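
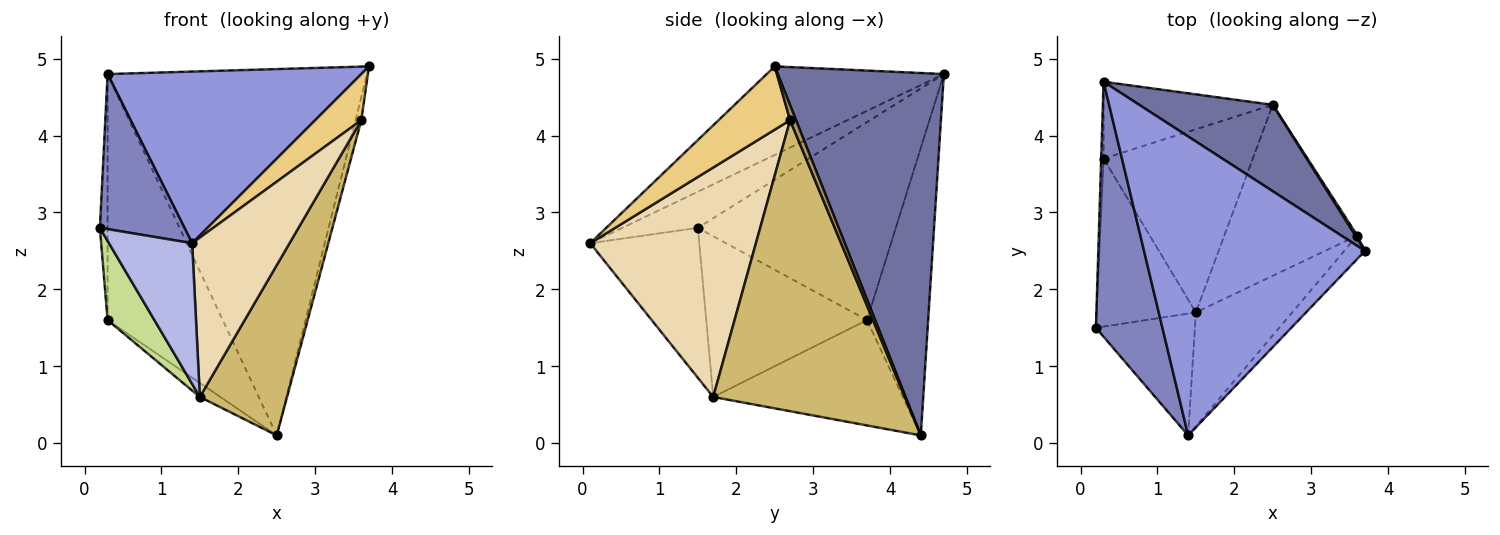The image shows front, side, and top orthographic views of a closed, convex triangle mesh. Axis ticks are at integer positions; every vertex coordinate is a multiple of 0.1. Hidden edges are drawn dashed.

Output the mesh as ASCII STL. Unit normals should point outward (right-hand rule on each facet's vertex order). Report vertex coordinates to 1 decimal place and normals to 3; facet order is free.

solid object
 facet normal 0.529 0.826 0.195
  outer loop
   vertex 2.5 4.4 0.1
   vertex 0.3 4.7 4.8
   vertex 3.7 2.5 4.9
  endloop
 endfacet
 facet normal -0.421 -0.471 0.775
  outer loop
   vertex 1.4 0.1 2.6
   vertex 0.3 4.7 4.8
   vertex 0.2 1.5 2.8
  endloop
 endfacet
 facet normal -0.328 -0.470 0.819
  outer loop
   vertex 1.4 0.1 2.6
   vertex 3.7 2.5 4.9
   vertex 0.3 4.7 4.8
  endloop
 endfacet
 facet normal -0.704 -0.537 -0.465
  outer loop
   vertex 1.4 0.1 2.6
   vertex 0.2 1.5 2.8
   vertex 1.5 1.7 0.6
  endloop
 endfacet
 facet normal -0.999 0.039 -0.012
  outer loop
   vertex 0.3 3.7 1.6
   vertex 0.2 1.5 2.8
   vertex 0.3 4.7 4.8
  endloop
 endfacet
 facet normal -0.452 0.851 -0.266
  outer loop
   vertex 0.3 3.7 1.6
   vertex 0.3 4.7 4.8
   vertex 2.5 4.4 0.1
  endloop
 endfacet
 facet normal -0.826 -0.241 -0.510
  outer loop
   vertex 0.3 3.7 1.6
   vertex 1.5 1.7 0.6
   vertex 0.2 1.5 2.8
  endloop
 endfacet
 facet normal -0.576 0.062 -0.815
  outer loop
   vertex 0.3 3.7 1.6
   vertex 2.5 4.4 0.1
   vertex 1.5 1.7 0.6
  endloop
 endfacet
 facet normal 0.713 0.694 0.096
  outer loop
   vertex 3.6 2.7 4.2
   vertex 2.5 4.4 0.1
   vertex 3.7 2.5 4.9
  endloop
 endfacet
 facet normal 0.840 -0.382 -0.384
  outer loop
   vertex 3.6 2.7 4.2
   vertex 1.5 1.7 0.6
   vertex 2.5 4.4 0.1
  endloop
 endfacet
 facet normal 0.810 -0.523 -0.265
  outer loop
   vertex 3.6 2.7 4.2
   vertex 3.7 2.5 4.9
   vertex 1.4 0.1 2.6
  endloop
 endfacet
 facet normal 0.811 -0.476 -0.341
  outer loop
   vertex 3.6 2.7 4.2
   vertex 1.4 0.1 2.6
   vertex 1.5 1.7 0.6
  endloop
 endfacet
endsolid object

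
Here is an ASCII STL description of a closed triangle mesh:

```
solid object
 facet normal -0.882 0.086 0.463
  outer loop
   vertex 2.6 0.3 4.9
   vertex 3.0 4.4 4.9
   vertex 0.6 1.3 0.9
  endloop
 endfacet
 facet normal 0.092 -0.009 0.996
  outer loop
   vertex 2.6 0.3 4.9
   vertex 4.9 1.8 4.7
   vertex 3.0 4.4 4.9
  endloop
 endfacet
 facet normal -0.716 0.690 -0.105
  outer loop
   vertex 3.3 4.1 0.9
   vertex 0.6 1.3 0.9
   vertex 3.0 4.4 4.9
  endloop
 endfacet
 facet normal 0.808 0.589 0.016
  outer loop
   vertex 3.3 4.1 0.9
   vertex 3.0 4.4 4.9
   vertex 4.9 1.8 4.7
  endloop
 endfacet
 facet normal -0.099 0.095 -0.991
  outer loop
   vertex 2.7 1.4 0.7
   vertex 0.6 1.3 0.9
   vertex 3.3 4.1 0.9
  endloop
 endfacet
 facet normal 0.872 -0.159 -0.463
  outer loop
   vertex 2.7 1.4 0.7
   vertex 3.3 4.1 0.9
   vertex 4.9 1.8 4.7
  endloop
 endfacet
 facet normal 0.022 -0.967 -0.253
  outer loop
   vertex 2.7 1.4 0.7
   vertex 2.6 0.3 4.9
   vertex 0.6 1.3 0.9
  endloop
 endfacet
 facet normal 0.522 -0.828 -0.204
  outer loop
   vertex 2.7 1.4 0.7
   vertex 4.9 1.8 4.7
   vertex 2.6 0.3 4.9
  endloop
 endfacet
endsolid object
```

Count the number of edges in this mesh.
12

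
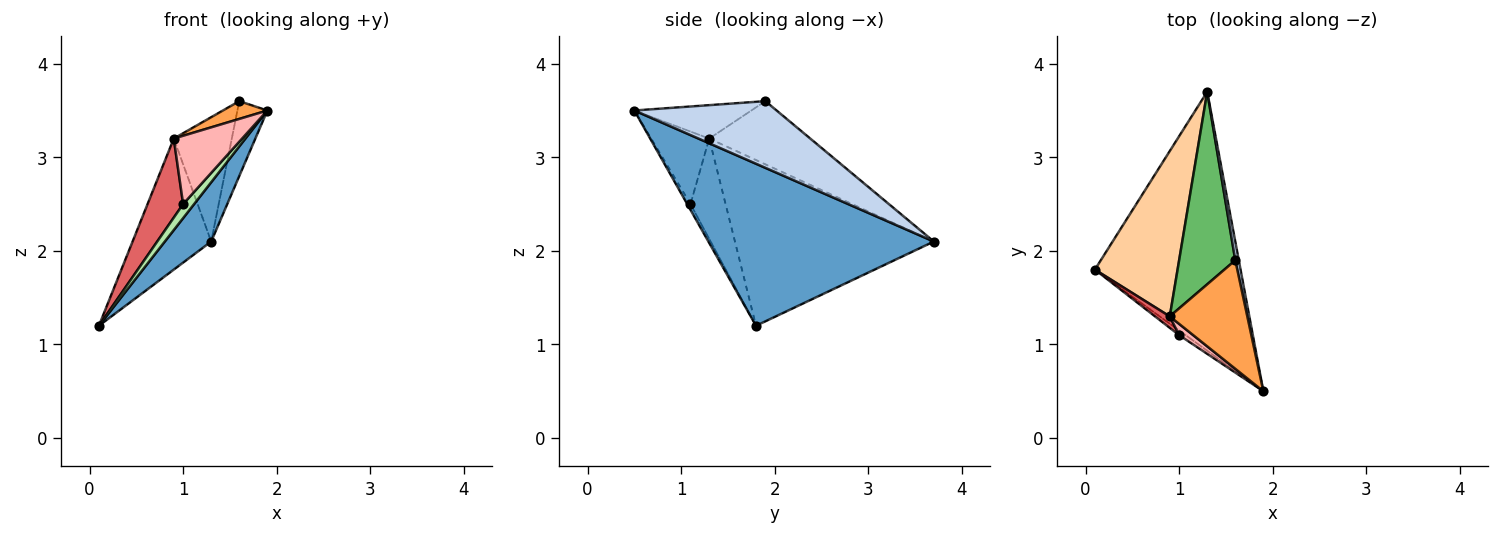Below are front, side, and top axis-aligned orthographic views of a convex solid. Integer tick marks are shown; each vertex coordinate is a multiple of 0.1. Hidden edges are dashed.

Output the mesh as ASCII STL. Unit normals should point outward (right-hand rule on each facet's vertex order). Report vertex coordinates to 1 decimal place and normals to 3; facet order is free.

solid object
 facet normal 0.735 -0.151 -0.661
  outer loop
   vertex 1.3 3.7 2.1
   vertex 1.9 0.5 3.5
   vertex 0.1 1.8 1.2
  endloop
 endfacet
 facet normal 0.977 0.206 0.051
  outer loop
   vertex 1.6 1.9 3.6
   vertex 1.9 0.5 3.5
   vertex 1.3 3.7 2.1
  endloop
 endfacet
 facet normal -0.391 -0.149 0.908
  outer loop
   vertex 0.9 1.3 3.2
   vertex 1.9 0.5 3.5
   vertex 1.6 1.9 3.6
  endloop
 endfacet
 facet normal -0.844 0.333 0.421
  outer loop
   vertex 0.9 1.3 3.2
   vertex 1.3 3.7 2.1
   vertex 0.1 1.8 1.2
  endloop
 endfacet
 facet normal -0.687 0.394 0.611
  outer loop
   vertex 0.9 1.3 3.2
   vertex 1.6 1.9 3.6
   vertex 1.3 3.7 2.1
  endloop
 endfacet
 facet normal -0.271 -0.913 -0.304
  outer loop
   vertex 1.0 1.1 2.5
   vertex 0.1 1.8 1.2
   vertex 1.9 0.5 3.5
  endloop
 endfacet
 facet normal -0.699 -0.708 0.102
  outer loop
   vertex 1.0 1.1 2.5
   vertex 0.9 1.3 3.2
   vertex 0.1 1.8 1.2
  endloop
 endfacet
 facet normal -0.642 -0.756 0.124
  outer loop
   vertex 1.0 1.1 2.5
   vertex 1.9 0.5 3.5
   vertex 0.9 1.3 3.2
  endloop
 endfacet
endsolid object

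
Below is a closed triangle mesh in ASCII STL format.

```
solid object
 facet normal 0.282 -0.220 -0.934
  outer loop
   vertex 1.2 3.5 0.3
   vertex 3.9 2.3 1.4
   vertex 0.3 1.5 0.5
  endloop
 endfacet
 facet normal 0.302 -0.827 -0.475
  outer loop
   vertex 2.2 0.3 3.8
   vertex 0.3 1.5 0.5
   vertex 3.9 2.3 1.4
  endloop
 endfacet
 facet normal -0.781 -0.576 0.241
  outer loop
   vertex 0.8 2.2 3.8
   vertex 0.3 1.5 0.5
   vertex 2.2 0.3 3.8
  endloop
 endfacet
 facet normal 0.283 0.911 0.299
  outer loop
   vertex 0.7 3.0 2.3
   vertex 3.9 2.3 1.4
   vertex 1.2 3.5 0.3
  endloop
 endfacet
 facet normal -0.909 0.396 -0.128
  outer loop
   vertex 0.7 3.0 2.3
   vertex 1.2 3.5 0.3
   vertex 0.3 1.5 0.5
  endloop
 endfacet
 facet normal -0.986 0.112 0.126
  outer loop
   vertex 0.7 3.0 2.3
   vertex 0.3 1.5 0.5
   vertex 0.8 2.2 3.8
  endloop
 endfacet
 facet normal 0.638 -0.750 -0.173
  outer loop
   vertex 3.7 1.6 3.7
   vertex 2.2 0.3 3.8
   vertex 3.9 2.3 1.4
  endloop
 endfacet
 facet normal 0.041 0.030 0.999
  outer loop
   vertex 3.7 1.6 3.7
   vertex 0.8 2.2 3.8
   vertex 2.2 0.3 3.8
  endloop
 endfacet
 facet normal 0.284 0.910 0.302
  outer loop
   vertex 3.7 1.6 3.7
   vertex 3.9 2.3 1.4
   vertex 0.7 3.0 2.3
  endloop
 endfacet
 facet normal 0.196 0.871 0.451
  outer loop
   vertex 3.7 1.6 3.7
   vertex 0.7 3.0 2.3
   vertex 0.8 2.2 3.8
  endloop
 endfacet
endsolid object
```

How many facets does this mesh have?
10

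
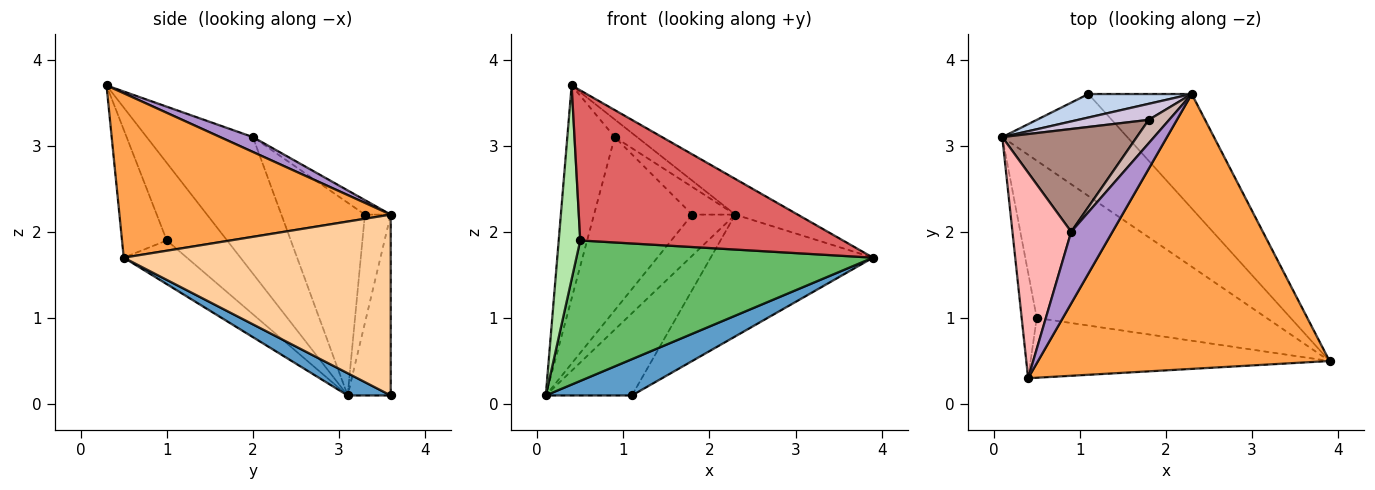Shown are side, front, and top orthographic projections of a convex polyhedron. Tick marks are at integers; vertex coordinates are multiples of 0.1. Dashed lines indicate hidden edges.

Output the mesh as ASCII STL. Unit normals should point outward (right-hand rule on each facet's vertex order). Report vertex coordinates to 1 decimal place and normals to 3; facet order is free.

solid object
 facet normal 0.165 -0.330 -0.929
  outer loop
   vertex 1.1 3.6 0.1
   vertex 3.9 0.5 1.7
   vertex 0.1 3.1 0.1
  endloop
 endfacet
 facet normal -0.433 0.867 0.248
  outer loop
   vertex 2.3 3.6 2.2
   vertex 1.1 3.6 0.1
   vertex 0.1 3.1 0.1
  endloop
 endfacet
 facet normal 0.488 0.112 0.865
  outer loop
   vertex 2.3 3.6 2.2
   vertex 0.4 0.3 3.7
   vertex 3.9 0.5 1.7
  endloop
 endfacet
 facet normal 0.768 0.467 -0.439
  outer loop
   vertex 2.3 3.6 2.2
   vertex 3.9 0.5 1.7
   vertex 1.1 3.6 0.1
  endloop
 endfacet
 facet normal -0.140 -0.660 -0.738
  outer loop
   vertex 0.5 1.0 1.9
   vertex 0.1 3.1 0.1
   vertex 3.9 0.5 1.7
  endloop
 endfacet
 facet normal -0.926 -0.331 -0.180
  outer loop
   vertex 0.5 1.0 1.9
   vertex 0.4 0.3 3.7
   vertex 0.1 3.1 0.1
  endloop
 endfacet
 facet normal -0.156 -0.918 -0.366
  outer loop
   vertex 0.5 1.0 1.9
   vertex 3.9 0.5 1.7
   vertex 0.4 0.3 3.7
  endloop
 endfacet
 facet normal -0.850 0.379 0.366
  outer loop
   vertex 0.9 2.0 3.1
   vertex 0.1 3.1 0.1
   vertex 0.4 0.3 3.7
  endloop
 endfacet
 facet normal 0.331 0.226 0.916
  outer loop
   vertex 0.9 2.0 3.1
   vertex 0.4 0.3 3.7
   vertex 2.3 3.6 2.2
  endloop
 endfacet
 facet normal -0.488 0.813 0.318
  outer loop
   vertex 1.8 3.3 2.2
   vertex 2.3 3.6 2.2
   vertex 0.1 3.1 0.1
  endloop
 endfacet
 facet normal -0.591 0.694 0.412
  outer loop
   vertex 1.8 3.3 2.2
   vertex 0.1 3.1 0.1
   vertex 0.9 2.0 3.1
  endloop
 endfacet
 facet normal -0.417 0.695 0.586
  outer loop
   vertex 1.8 3.3 2.2
   vertex 0.9 2.0 3.1
   vertex 2.3 3.6 2.2
  endloop
 endfacet
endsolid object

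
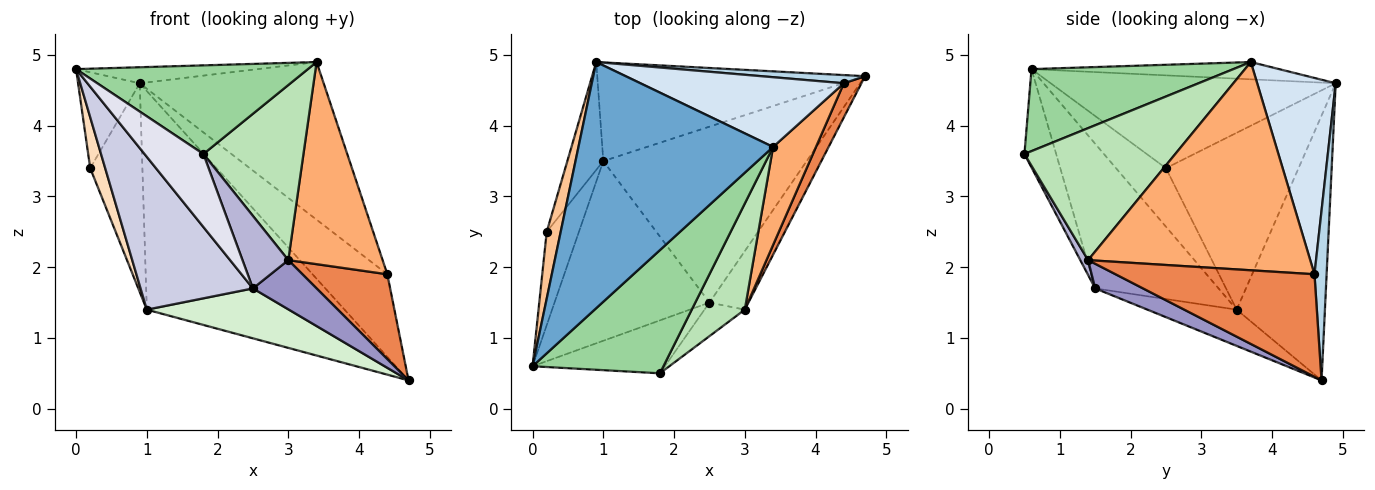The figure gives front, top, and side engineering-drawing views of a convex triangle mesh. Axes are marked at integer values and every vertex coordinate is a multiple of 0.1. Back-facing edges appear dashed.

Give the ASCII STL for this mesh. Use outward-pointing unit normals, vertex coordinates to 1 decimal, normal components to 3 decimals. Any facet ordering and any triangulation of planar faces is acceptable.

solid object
 facet normal -0.088 0.065 0.994
  outer loop
   vertex 3.4 3.7 4.9
   vertex 0.9 4.9 4.6
   vertex 0.0 0.6 4.8
  endloop
 endfacet
 facet normal -0.377 0.844 -0.381
  outer loop
   vertex 1.0 3.5 1.4
   vertex 0.9 4.9 4.6
   vertex 4.7 4.7 0.4
  endloop
 endfacet
 facet normal 0.159 0.982 0.097
  outer loop
   vertex 4.4 4.6 1.9
   vertex 4.7 4.7 0.4
   vertex 0.9 4.9 4.6
  endloop
 endfacet
 facet normal 0.364 0.852 0.377
  outer loop
   vertex 4.4 4.6 1.9
   vertex 0.9 4.9 4.6
   vertex 3.4 3.7 4.9
  endloop
 endfacet
 facet normal 0.909 -0.388 0.156
  outer loop
   vertex 4.4 4.6 1.9
   vertex 3.0 1.4 2.1
   vertex 4.7 4.7 0.4
  endloop
 endfacet
 facet normal 0.904 -0.384 0.186
  outer loop
   vertex 4.4 4.6 1.9
   vertex 3.4 3.7 4.9
   vertex 3.0 1.4 2.1
  endloop
 endfacet
 facet normal -0.967 0.209 0.146
  outer loop
   vertex 0.2 2.5 3.4
   vertex 0.0 0.6 4.8
   vertex 0.9 4.9 4.6
  endloop
 endfacet
 facet normal -0.847 -0.254 -0.466
  outer loop
   vertex 0.2 2.5 3.4
   vertex 1.0 3.5 1.4
   vertex 0.0 0.6 4.8
  endloop
 endfacet
 facet normal -0.914 0.360 -0.186
  outer loop
   vertex 0.2 2.5 3.4
   vertex 0.9 4.9 4.6
   vertex 1.0 3.5 1.4
  endloop
 endfacet
 facet normal 0.453 -0.521 0.723
  outer loop
   vertex 1.8 0.5 3.6
   vertex 3.4 3.7 4.9
   vertex 0.0 0.6 4.8
  endloop
 endfacet
 facet normal 0.790 -0.524 0.318
  outer loop
   vertex 1.8 0.5 3.6
   vertex 3.0 1.4 2.1
   vertex 3.4 3.7 4.9
  endloop
 endfacet
 facet normal -0.169 -0.269 -0.948
  outer loop
   vertex 2.5 1.5 1.7
   vertex 1.0 3.5 1.4
   vertex 4.7 4.7 0.4
  endloop
 endfacet
 facet normal 0.435 -0.579 -0.689
  outer loop
   vertex 2.5 1.5 1.7
   vertex 4.7 4.7 0.4
   vertex 3.0 1.4 2.1
  endloop
 endfacet
 facet normal 0.153 -0.897 -0.416
  outer loop
   vertex 2.5 1.5 1.7
   vertex 3.0 1.4 2.1
   vertex 1.8 0.5 3.6
  endloop
 endfacet
 facet normal -0.580 -0.528 -0.621
  outer loop
   vertex 2.5 1.5 1.7
   vertex 0.0 0.6 4.8
   vertex 1.0 3.5 1.4
  endloop
 endfacet
 facet normal -0.400 -0.742 -0.538
  outer loop
   vertex 2.5 1.5 1.7
   vertex 1.8 0.5 3.6
   vertex 0.0 0.6 4.8
  endloop
 endfacet
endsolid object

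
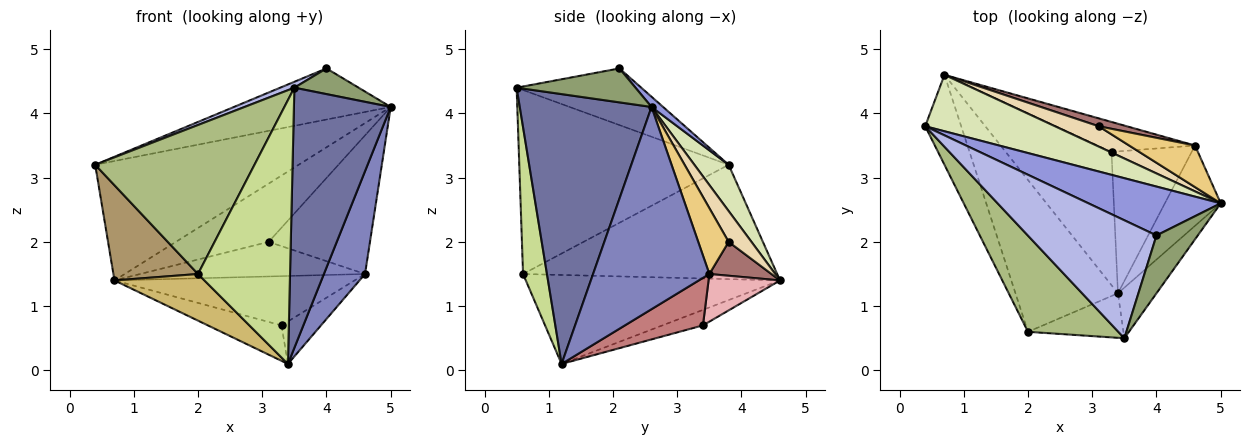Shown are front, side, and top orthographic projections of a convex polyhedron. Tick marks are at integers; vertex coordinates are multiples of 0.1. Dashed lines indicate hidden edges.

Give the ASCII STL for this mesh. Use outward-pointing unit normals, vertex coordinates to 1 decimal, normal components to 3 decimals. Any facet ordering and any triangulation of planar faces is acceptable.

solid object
 facet normal 0.801 -0.588 -0.114
  outer loop
   vertex 3.4 1.2 0.1
   vertex 5.0 2.6 4.1
   vertex 3.5 0.5 4.4
  endloop
 endfacet
 facet normal 0.912 -0.323 -0.252
  outer loop
   vertex 4.6 3.5 1.5
   vertex 5.0 2.6 4.1
   vertex 3.4 1.2 0.1
  endloop
 endfacet
 facet normal 0.053 0.722 0.690
  outer loop
   vertex 4.0 2.1 4.7
   vertex 5.0 2.6 4.1
   vertex 0.4 3.8 3.2
  endloop
 endfacet
 facet normal -0.403 -0.046 0.914
  outer loop
   vertex 4.0 2.1 4.7
   vertex 0.4 3.8 3.2
   vertex 3.5 0.5 4.4
  endloop
 endfacet
 facet normal 0.601 -0.325 0.731
  outer loop
   vertex 4.0 2.1 4.7
   vertex 3.5 0.5 4.4
   vertex 5.0 2.6 4.1
  endloop
 endfacet
 facet normal -0.741 -0.564 0.364
  outer loop
   vertex 2.0 0.6 1.5
   vertex 3.5 0.5 4.4
   vertex 0.4 3.8 3.2
  endloop
 endfacet
 facet normal 0.248 -0.955 -0.161
  outer loop
   vertex 2.0 0.6 1.5
   vertex 3.4 1.2 0.1
   vertex 3.5 0.5 4.4
  endloop
 endfacet
 facet normal 0.151 0.894 0.422
  outer loop
   vertex 0.7 4.6 1.4
   vertex 0.4 3.8 3.2
   vertex 5.0 2.6 4.1
  endloop
 endfacet
 facet normal -0.909 -0.303 -0.286
  outer loop
   vertex 0.7 4.6 1.4
   vertex 2.0 0.6 1.5
   vertex 0.4 3.8 3.2
  endloop
 endfacet
 facet normal -0.639 -0.226 -0.736
  outer loop
   vertex 0.7 4.6 1.4
   vertex 3.4 1.2 0.1
   vertex 2.0 0.6 1.5
  endloop
 endfacet
 facet normal 0.276 0.921 0.276
  outer loop
   vertex 3.1 3.8 2.0
   vertex 5.0 2.6 4.1
   vertex 4.6 3.5 1.5
  endloop
 endfacet
 facet normal 0.226 0.920 0.321
  outer loop
   vertex 3.1 3.8 2.0
   vertex 0.7 4.6 1.4
   vertex 5.0 2.6 4.1
  endloop
 endfacet
 facet normal 0.260 0.941 0.215
  outer loop
   vertex 3.1 3.8 2.0
   vertex 4.6 3.5 1.5
   vertex 0.7 4.6 1.4
  endloop
 endfacet
 facet normal 0.494 0.250 -0.833
  outer loop
   vertex 3.3 3.4 0.7
   vertex 4.6 3.5 1.5
   vertex 3.4 1.2 0.1
  endloop
 endfacet
 facet normal -0.140 0.255 -0.957
  outer loop
   vertex 3.3 3.4 0.7
   vertex 3.4 1.2 0.1
   vertex 0.7 4.6 1.4
  endloop
 endfacet
 facet normal 0.246 0.828 -0.504
  outer loop
   vertex 3.3 3.4 0.7
   vertex 0.7 4.6 1.4
   vertex 4.6 3.5 1.5
  endloop
 endfacet
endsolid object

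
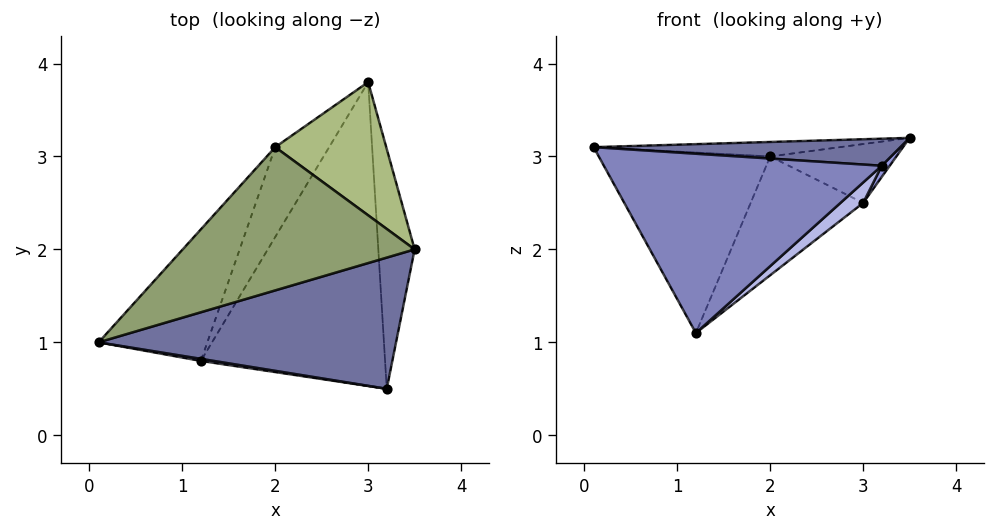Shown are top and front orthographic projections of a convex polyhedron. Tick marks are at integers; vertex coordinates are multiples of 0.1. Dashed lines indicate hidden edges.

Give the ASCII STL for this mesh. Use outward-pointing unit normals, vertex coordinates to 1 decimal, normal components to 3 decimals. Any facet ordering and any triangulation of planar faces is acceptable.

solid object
 facet normal 0.031 -0.202 0.979
  outer loop
   vertex 3.2 0.5 2.9
   vertex 3.5 2.0 3.2
   vertex 0.1 1.0 3.1
  endloop
 endfacet
 facet normal -0.158 -0.987 0.012
  outer loop
   vertex 3.2 0.5 2.9
   vertex 0.1 1.0 3.1
   vertex 1.2 0.8 1.1
  endloop
 endfacet
 facet normal 0.776 -0.029 -0.630
  outer loop
   vertex 3.2 0.5 2.9
   vertex 3.0 3.8 2.5
   vertex 3.5 2.0 3.2
  endloop
 endfacet
 facet normal 0.664 -0.050 -0.746
  outer loop
   vertex 3.2 0.5 2.9
   vertex 1.2 0.8 1.1
   vertex 3.0 3.8 2.5
  endloop
 endfacet
 facet normal -0.059 0.100 0.993
  outer loop
   vertex 2.0 3.1 3.0
   vertex 0.1 1.0 3.1
   vertex 3.5 2.0 3.2
  endloop
 endfacet
 facet normal 0.172 0.398 0.901
  outer loop
   vertex 2.0 3.1 3.0
   vertex 3.5 2.0 3.2
   vertex 3.0 3.8 2.5
  endloop
 endfacet
 facet normal -0.679 0.593 -0.433
  outer loop
   vertex 2.0 3.1 3.0
   vertex 1.2 0.8 1.1
   vertex 0.1 1.0 3.1
  endloop
 endfacet
 facet normal -0.652 0.605 -0.457
  outer loop
   vertex 2.0 3.1 3.0
   vertex 3.0 3.8 2.5
   vertex 1.2 0.8 1.1
  endloop
 endfacet
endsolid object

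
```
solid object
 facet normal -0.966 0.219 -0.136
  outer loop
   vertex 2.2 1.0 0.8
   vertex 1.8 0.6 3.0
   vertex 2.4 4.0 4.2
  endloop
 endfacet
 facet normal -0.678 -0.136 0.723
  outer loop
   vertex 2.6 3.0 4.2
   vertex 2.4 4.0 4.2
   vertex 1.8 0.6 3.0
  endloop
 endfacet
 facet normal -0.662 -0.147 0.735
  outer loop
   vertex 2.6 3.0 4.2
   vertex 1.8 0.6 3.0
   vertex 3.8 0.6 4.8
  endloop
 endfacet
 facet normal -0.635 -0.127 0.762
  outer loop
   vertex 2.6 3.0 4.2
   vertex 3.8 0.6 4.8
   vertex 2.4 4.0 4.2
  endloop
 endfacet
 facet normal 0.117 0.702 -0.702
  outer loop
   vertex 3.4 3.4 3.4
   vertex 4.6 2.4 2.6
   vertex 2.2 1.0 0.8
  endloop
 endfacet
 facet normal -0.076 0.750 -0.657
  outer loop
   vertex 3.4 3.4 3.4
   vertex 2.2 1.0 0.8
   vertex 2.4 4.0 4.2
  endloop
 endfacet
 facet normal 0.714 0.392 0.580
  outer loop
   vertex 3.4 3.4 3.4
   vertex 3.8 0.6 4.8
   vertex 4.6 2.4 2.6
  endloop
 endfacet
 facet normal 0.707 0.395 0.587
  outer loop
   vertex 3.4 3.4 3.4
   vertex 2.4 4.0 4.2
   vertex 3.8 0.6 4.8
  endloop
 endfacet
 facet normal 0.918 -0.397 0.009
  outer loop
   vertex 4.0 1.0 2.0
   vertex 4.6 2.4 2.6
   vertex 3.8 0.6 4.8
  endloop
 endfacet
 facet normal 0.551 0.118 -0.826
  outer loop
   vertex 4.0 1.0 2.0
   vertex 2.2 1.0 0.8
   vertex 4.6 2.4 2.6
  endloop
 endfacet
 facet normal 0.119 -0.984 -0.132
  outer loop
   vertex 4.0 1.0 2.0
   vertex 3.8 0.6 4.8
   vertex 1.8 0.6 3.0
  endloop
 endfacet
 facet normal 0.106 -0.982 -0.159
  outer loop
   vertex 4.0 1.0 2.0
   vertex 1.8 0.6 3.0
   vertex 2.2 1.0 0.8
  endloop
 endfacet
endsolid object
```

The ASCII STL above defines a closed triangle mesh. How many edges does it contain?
18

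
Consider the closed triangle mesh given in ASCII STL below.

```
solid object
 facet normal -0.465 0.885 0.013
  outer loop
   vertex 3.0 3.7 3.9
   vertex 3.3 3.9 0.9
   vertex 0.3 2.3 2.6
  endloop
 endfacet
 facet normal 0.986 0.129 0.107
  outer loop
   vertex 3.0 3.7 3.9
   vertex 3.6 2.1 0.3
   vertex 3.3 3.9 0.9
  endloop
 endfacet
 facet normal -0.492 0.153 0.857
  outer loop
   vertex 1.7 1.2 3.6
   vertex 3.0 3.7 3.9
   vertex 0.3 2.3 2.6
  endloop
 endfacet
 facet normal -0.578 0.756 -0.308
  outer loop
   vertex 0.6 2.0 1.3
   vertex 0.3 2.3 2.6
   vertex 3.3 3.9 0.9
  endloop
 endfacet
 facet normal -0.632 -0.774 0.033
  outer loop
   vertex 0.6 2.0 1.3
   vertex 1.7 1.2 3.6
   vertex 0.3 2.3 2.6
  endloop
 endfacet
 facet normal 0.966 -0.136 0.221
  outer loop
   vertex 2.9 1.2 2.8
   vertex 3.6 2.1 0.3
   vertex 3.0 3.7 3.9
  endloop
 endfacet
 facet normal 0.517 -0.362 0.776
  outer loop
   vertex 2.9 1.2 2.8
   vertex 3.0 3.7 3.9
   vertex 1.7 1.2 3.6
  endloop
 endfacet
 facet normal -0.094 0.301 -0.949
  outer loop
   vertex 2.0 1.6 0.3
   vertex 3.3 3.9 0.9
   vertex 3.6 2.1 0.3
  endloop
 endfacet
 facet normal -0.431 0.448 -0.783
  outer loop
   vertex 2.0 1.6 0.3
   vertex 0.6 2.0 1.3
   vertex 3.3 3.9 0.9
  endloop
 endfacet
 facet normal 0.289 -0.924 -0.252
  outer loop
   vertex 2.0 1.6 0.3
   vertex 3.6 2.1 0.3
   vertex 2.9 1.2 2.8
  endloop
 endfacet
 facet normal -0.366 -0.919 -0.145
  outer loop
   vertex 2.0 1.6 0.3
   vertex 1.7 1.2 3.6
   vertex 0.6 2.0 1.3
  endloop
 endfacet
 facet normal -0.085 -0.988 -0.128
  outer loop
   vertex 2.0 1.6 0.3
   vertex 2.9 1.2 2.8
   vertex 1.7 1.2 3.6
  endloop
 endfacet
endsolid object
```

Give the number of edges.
18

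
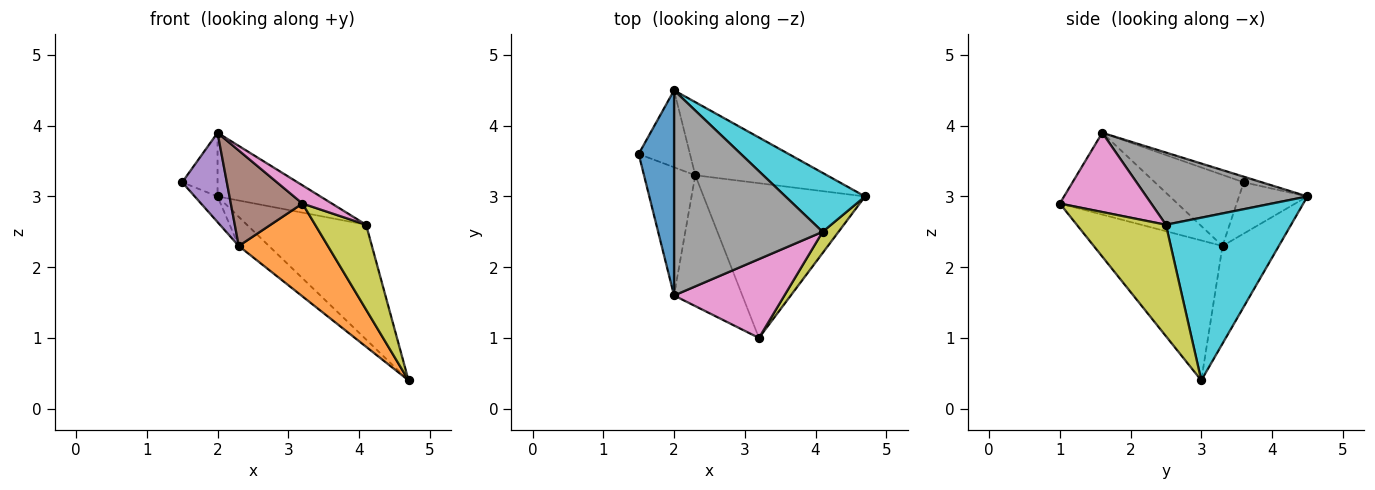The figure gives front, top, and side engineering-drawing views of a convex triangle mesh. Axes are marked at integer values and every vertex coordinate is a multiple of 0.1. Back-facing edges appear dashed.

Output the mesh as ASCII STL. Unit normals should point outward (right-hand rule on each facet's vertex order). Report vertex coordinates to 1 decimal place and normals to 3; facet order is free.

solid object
 facet normal -0.150 0.293 0.944
  outer loop
   vertex 2.0 1.6 3.9
   vertex 2.0 4.5 3.0
   vertex 1.5 3.6 3.2
  endloop
 endfacet
 facet normal -0.596 -0.413 -0.688
  outer loop
   vertex 2.3 3.3 2.3
   vertex 4.7 3.0 0.4
   vertex 3.2 1.0 2.9
  endloop
 endfacet
 facet normal -0.688 0.229 -0.688
  outer loop
   vertex 2.3 3.3 2.3
   vertex 1.5 3.6 3.2
   vertex 2.0 4.5 3.0
  endloop
 endfacet
 facet normal -0.568 0.304 -0.765
  outer loop
   vertex 2.3 3.3 2.3
   vertex 2.0 4.5 3.0
   vertex 4.7 3.0 0.4
  endloop
 endfacet
 facet normal -0.751 -0.377 -0.542
  outer loop
   vertex 2.3 3.3 2.3
   vertex 2.0 1.6 3.9
   vertex 1.5 3.6 3.2
  endloop
 endfacet
 facet normal -0.695 -0.424 -0.580
  outer loop
   vertex 2.3 3.3 2.3
   vertex 3.2 1.0 2.9
   vertex 2.0 1.6 3.9
  endloop
 endfacet
 facet normal 0.573 -0.184 0.798
  outer loop
   vertex 4.1 2.5 2.6
   vertex 2.0 1.6 3.9
   vertex 3.2 1.0 2.9
  endloop
 endfacet
 facet normal 0.421 0.269 0.866
  outer loop
   vertex 4.1 2.5 2.6
   vertex 2.0 4.5 3.0
   vertex 2.0 1.6 3.9
  endloop
 endfacet
 facet normal 0.862 -0.492 0.123
  outer loop
   vertex 4.1 2.5 2.6
   vertex 3.2 1.0 2.9
   vertex 4.7 3.0 0.4
  endloop
 endfacet
 facet normal 0.683 0.650 0.334
  outer loop
   vertex 4.1 2.5 2.6
   vertex 4.7 3.0 0.4
   vertex 2.0 4.5 3.0
  endloop
 endfacet
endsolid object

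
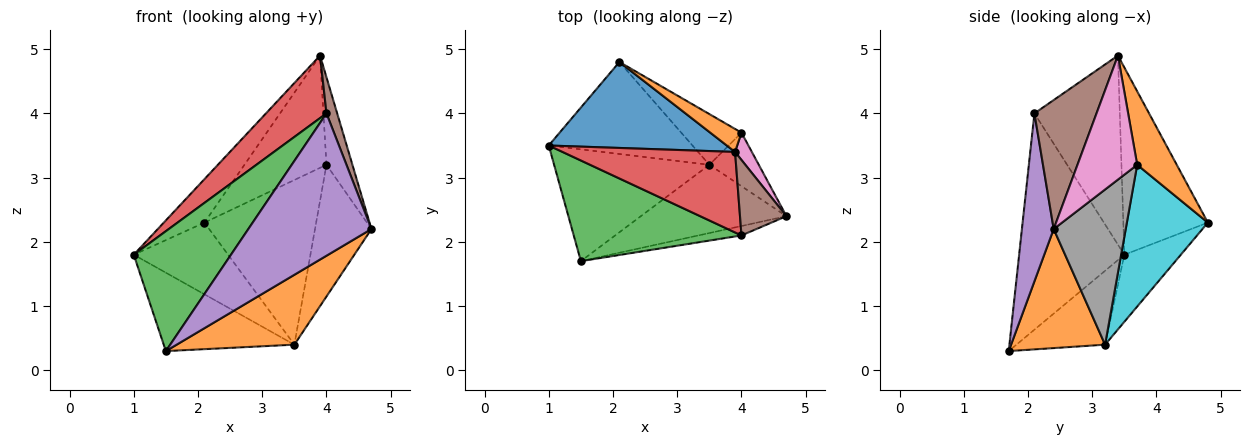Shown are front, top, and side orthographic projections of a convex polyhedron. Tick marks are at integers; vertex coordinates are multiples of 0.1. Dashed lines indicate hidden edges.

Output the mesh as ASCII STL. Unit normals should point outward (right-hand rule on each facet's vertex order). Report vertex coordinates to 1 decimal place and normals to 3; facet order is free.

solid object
 facet normal -0.363 0.535 -0.763
  outer loop
   vertex 3.5 3.2 0.4
   vertex 1.5 1.7 0.3
   vertex 1.0 3.5 1.8
  endloop
 endfacet
 facet normal 0.496 -0.621 -0.607
  outer loop
   vertex 3.5 3.2 0.4
   vertex 4.7 2.4 2.2
   vertex 1.5 1.7 0.3
  endloop
 endfacet
 facet normal -0.638 -0.590 0.495
  outer loop
   vertex 4.0 2.1 4.0
   vertex 1.0 3.5 1.8
   vertex 1.5 1.7 0.3
  endloop
 endfacet
 facet normal -0.654 -0.464 0.597
  outer loop
   vertex 4.0 2.1 4.0
   vertex 3.9 3.4 4.9
   vertex 1.0 3.5 1.8
  endloop
 endfacet
 facet normal 0.249 -0.966 -0.064
  outer loop
   vertex 4.0 2.1 4.0
   vertex 1.5 1.7 0.3
   vertex 4.7 2.4 2.2
  endloop
 endfacet
 facet normal 0.929 -0.160 0.334
  outer loop
   vertex 4.0 2.1 4.0
   vertex 4.7 2.4 2.2
   vertex 3.9 3.4 4.9
  endloop
 endfacet
 facet normal 0.910 0.395 0.123
  outer loop
   vertex 4.0 3.7 3.2
   vertex 3.9 3.4 4.9
   vertex 4.7 2.4 2.2
  endloop
 endfacet
 facet normal 0.764 0.598 -0.243
  outer loop
   vertex 4.0 3.7 3.2
   vertex 4.7 2.4 2.2
   vertex 3.5 3.2 0.4
  endloop
 endfacet
 facet normal -0.345 0.577 -0.740
  outer loop
   vertex 2.1 4.8 2.3
   vertex 3.5 3.2 0.4
   vertex 1.0 3.5 1.8
  endloop
 endfacet
 facet normal 0.569 0.786 -0.242
  outer loop
   vertex 2.1 4.8 2.3
   vertex 4.0 3.7 3.2
   vertex 3.5 3.2 0.4
  endloop
 endfacet
 facet normal -0.684 0.329 0.651
  outer loop
   vertex 2.1 4.8 2.3
   vertex 1.0 3.5 1.8
   vertex 3.9 3.4 4.9
  endloop
 endfacet
 facet normal 0.427 0.886 0.181
  outer loop
   vertex 2.1 4.8 2.3
   vertex 3.9 3.4 4.9
   vertex 4.0 3.7 3.2
  endloop
 endfacet
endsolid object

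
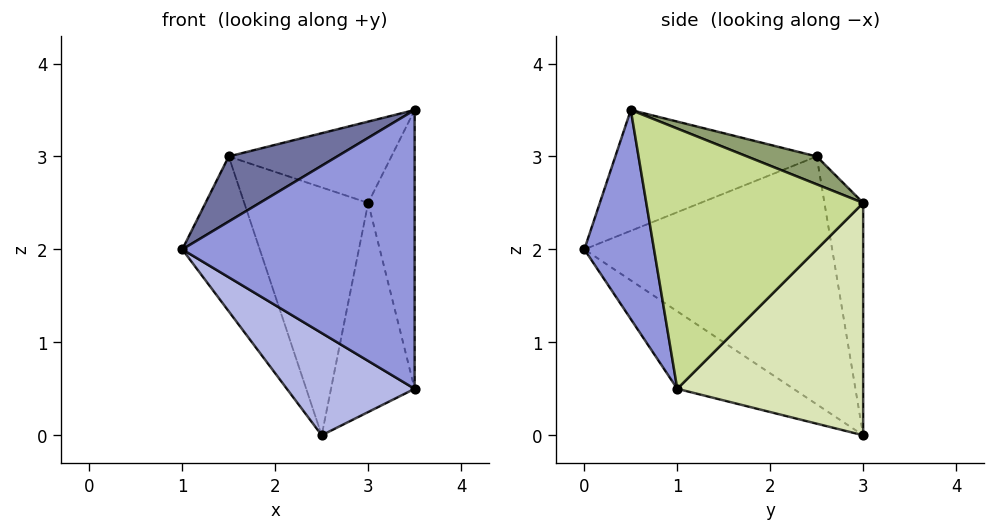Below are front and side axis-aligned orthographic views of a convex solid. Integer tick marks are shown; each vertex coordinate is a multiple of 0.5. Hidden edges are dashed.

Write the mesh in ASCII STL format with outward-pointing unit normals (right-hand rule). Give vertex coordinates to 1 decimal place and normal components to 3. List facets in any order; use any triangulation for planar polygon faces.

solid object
 facet normal -0.461 -0.248 0.852
  outer loop
   vertex 1.5 2.5 3.0
   vertex 1.0 0.0 2.0
   vertex 3.5 0.5 3.5
  endloop
 endfacet
 facet normal -0.922 0.288 -0.259
  outer loop
   vertex 1.5 2.5 3.0
   vertex 2.5 3.0 0.0
   vertex 1.0 0.0 2.0
  endloop
 endfacet
 facet normal 0.284 -0.946 -0.158
  outer loop
   vertex 3.5 1.0 0.5
   vertex 3.5 0.5 3.5
   vertex 1.0 0.0 2.0
  endloop
 endfacet
 facet normal -0.354 -0.390 -0.850
  outer loop
   vertex 3.5 1.0 0.5
   vertex 1.0 0.0 2.0
   vertex 2.5 3.0 0.0
  endloop
 endfacet
 facet normal 0.169 0.395 0.903
  outer loop
   vertex 3.0 3.0 2.5
   vertex 1.5 2.5 3.0
   vertex 3.5 0.5 3.5
  endloop
 endfacet
 facet normal -0.298 0.953 0.060
  outer loop
   vertex 3.0 3.0 2.5
   vertex 2.5 3.0 0.0
   vertex 1.5 2.5 3.0
  endloop
 endfacet
 facet normal 0.977 0.209 0.035
  outer loop
   vertex 3.0 3.0 2.5
   vertex 3.5 0.5 3.5
   vertex 3.5 1.0 0.5
  endloop
 endfacet
 facet normal 0.897 0.404 -0.179
  outer loop
   vertex 3.0 3.0 2.5
   vertex 3.5 1.0 0.5
   vertex 2.5 3.0 0.0
  endloop
 endfacet
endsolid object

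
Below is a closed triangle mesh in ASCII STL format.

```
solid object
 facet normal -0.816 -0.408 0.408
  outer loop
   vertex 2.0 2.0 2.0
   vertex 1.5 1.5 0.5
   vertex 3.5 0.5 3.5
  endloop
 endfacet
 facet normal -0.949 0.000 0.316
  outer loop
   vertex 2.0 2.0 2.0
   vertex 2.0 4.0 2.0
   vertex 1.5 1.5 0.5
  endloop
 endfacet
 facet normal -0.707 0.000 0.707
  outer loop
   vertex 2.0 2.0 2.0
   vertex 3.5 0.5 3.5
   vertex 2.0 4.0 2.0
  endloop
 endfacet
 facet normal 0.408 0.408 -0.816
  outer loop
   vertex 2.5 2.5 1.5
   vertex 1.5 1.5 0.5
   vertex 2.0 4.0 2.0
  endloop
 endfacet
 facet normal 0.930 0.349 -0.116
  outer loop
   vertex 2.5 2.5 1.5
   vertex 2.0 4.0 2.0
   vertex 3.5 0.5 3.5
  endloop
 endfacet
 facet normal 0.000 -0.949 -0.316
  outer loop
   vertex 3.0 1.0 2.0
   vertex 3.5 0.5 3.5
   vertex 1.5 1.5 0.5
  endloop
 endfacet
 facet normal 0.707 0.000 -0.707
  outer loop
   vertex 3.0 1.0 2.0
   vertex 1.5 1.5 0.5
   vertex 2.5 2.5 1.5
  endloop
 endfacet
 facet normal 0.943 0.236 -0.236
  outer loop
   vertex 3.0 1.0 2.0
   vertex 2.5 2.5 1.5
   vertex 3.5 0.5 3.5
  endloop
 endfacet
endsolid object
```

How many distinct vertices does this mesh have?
6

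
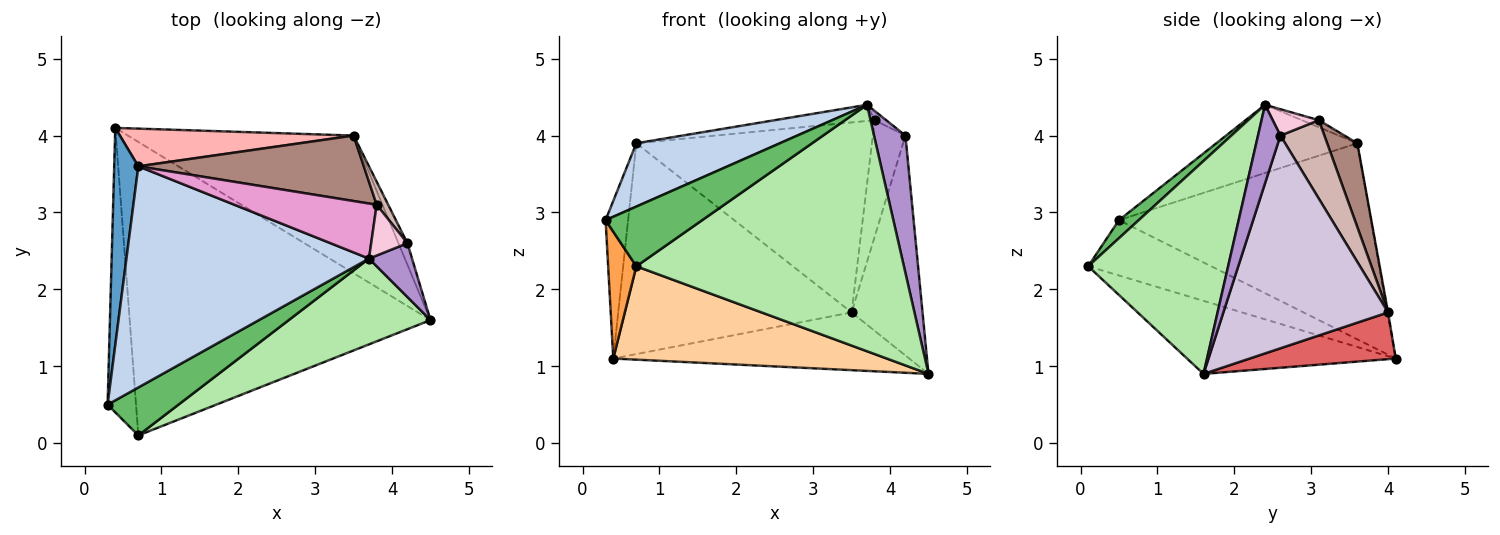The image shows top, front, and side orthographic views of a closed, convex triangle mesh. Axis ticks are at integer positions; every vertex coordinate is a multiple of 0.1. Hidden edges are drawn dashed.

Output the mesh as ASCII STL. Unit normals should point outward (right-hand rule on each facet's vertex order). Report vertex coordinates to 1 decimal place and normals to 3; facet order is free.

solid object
 facet normal -0.989 0.088 0.122
  outer loop
   vertex 0.7 3.6 3.9
   vertex 0.4 4.1 1.1
   vertex 0.3 0.5 2.9
  endloop
 endfacet
 facet normal -0.261 -0.266 0.928
  outer loop
   vertex 0.7 3.6 3.9
   vertex 0.3 0.5 2.9
   vertex 3.7 2.4 4.4
  endloop
 endfacet
 facet normal -0.872 -0.200 -0.448
  outer loop
   vertex 0.7 0.1 2.3
   vertex 0.3 0.5 2.9
   vertex 0.4 4.1 1.1
  endloop
 endfacet
 facet normal -0.225 -0.295 -0.928
  outer loop
   vertex 0.7 0.1 2.3
   vertex 0.4 4.1 1.1
   vertex 4.5 1.6 0.9
  endloop
 endfacet
 facet normal 0.157 -0.770 0.618
  outer loop
   vertex 0.7 0.1 2.3
   vertex 3.7 2.4 4.4
   vertex 0.3 0.5 2.9
  endloop
 endfacet
 facet normal 0.443 -0.847 0.295
  outer loop
   vertex 0.7 0.1 2.3
   vertex 4.5 1.6 0.9
   vertex 3.7 2.4 4.4
  endloop
 endfacet
 facet normal 0.188 0.380 -0.906
  outer loop
   vertex 3.5 4.0 1.7
   vertex 4.5 1.6 0.9
   vertex 0.4 4.1 1.1
  endloop
 endfacet
 facet normal -0.002 0.984 0.176
  outer loop
   vertex 3.5 4.0 1.7
   vertex 0.4 4.1 1.1
   vertex 0.7 3.6 3.9
  endloop
 endfacet
 facet normal 0.553 -0.776 0.304
  outer loop
   vertex 4.2 2.6 4.0
   vertex 3.7 2.4 4.4
   vertex 4.5 1.6 0.9
  endloop
 endfacet
 facet normal 0.918 0.395 -0.039
  outer loop
   vertex 4.2 2.6 4.0
   vertex 4.5 1.6 0.9
   vertex 3.5 4.0 1.7
  endloop
 endfacet
 facet normal 0.120 0.939 0.323
  outer loop
   vertex 3.8 3.1 4.2
   vertex 3.5 4.0 1.7
   vertex 0.7 3.6 3.9
  endloop
 endfacet
 facet normal 0.798 0.591 0.117
  outer loop
   vertex 3.8 3.1 4.2
   vertex 4.2 2.6 4.0
   vertex 3.5 4.0 1.7
  endloop
 endfacet
 facet normal -0.047 0.281 0.959
  outer loop
   vertex 3.8 3.1 4.2
   vertex 0.7 3.6 3.9
   vertex 3.7 2.4 4.4
  endloop
 endfacet
 facet normal 0.582 0.145 0.800
  outer loop
   vertex 3.8 3.1 4.2
   vertex 3.7 2.4 4.4
   vertex 4.2 2.6 4.0
  endloop
 endfacet
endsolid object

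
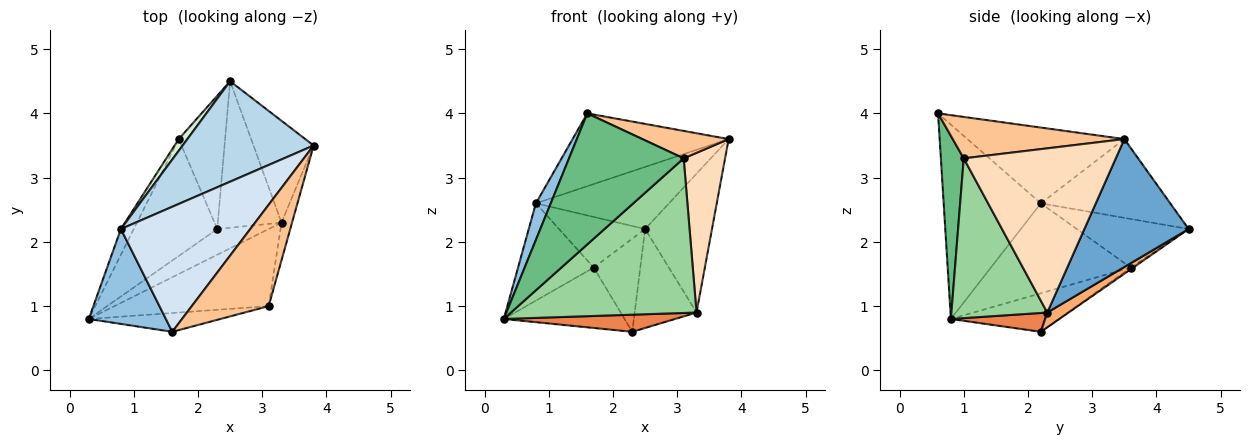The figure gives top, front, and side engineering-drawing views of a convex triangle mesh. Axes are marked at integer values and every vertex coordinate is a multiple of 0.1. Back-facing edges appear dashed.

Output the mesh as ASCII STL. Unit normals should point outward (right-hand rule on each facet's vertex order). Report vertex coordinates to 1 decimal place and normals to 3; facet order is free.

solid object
 facet normal 0.783 0.502 -0.368
  outer loop
   vertex 3.3 2.3 0.9
   vertex 2.5 4.5 2.2
   vertex 3.8 3.5 3.6
  endloop
 endfacet
 facet normal -0.920 -0.141 0.365
  outer loop
   vertex 0.8 2.2 2.6
   vertex 0.3 0.8 0.8
   vertex 1.6 0.6 4.0
  endloop
 endfacet
 facet normal -0.455 0.468 0.757
  outer loop
   vertex 0.8 2.2 2.6
   vertex 3.8 3.5 3.6
   vertex 2.5 4.5 2.2
  endloop
 endfacet
 facet normal -0.452 0.449 0.771
  outer loop
   vertex 0.8 2.2 2.6
   vertex 1.6 0.6 4.0
   vertex 3.8 3.5 3.6
  endloop
 endfacet
 facet normal 0.292 -0.531 -0.796
  outer loop
   vertex 2.3 2.2 0.6
   vertex 3.3 2.3 0.9
   vertex 0.3 0.8 0.8
  endloop
 endfacet
 facet normal 0.189 0.550 -0.814
  outer loop
   vertex 2.3 2.2 0.6
   vertex 2.5 4.5 2.2
   vertex 3.3 2.3 0.9
  endloop
 endfacet
 facet normal 0.461 -0.232 0.856
  outer loop
   vertex 3.1 1.0 3.3
   vertex 3.8 3.5 3.6
   vertex 1.6 0.6 4.0
  endloop
 endfacet
 facet normal 0.963 -0.262 -0.062
  outer loop
   vertex 3.1 1.0 3.3
   vertex 3.3 2.3 0.9
   vertex 3.8 3.5 3.6
  endloop
 endfacet
 facet normal 0.194 -0.971 -0.139
  outer loop
   vertex 3.1 1.0 3.3
   vertex 1.6 0.6 4.0
   vertex 0.3 0.8 0.8
  endloop
 endfacet
 facet normal 0.420 -0.812 -0.405
  outer loop
   vertex 3.1 1.0 3.3
   vertex 0.3 0.8 0.8
   vertex 3.3 2.3 0.9
  endloop
 endfacet
 facet normal -0.030 0.573 -0.819
  outer loop
   vertex 1.7 3.6 1.6
   vertex 2.5 4.5 2.2
   vertex 2.3 2.2 0.6
  endloop
 endfacet
 facet normal -0.785 0.604 0.140
  outer loop
   vertex 1.7 3.6 1.6
   vertex 0.8 2.2 2.6
   vertex 2.5 4.5 2.2
  endloop
 endfacet
 facet normal -0.379 0.425 -0.822
  outer loop
   vertex 1.7 3.6 1.6
   vertex 2.3 2.2 0.6
   vertex 0.3 0.8 0.8
  endloop
 endfacet
 facet normal -0.873 0.472 -0.125
  outer loop
   vertex 1.7 3.6 1.6
   vertex 0.3 0.8 0.8
   vertex 0.8 2.2 2.6
  endloop
 endfacet
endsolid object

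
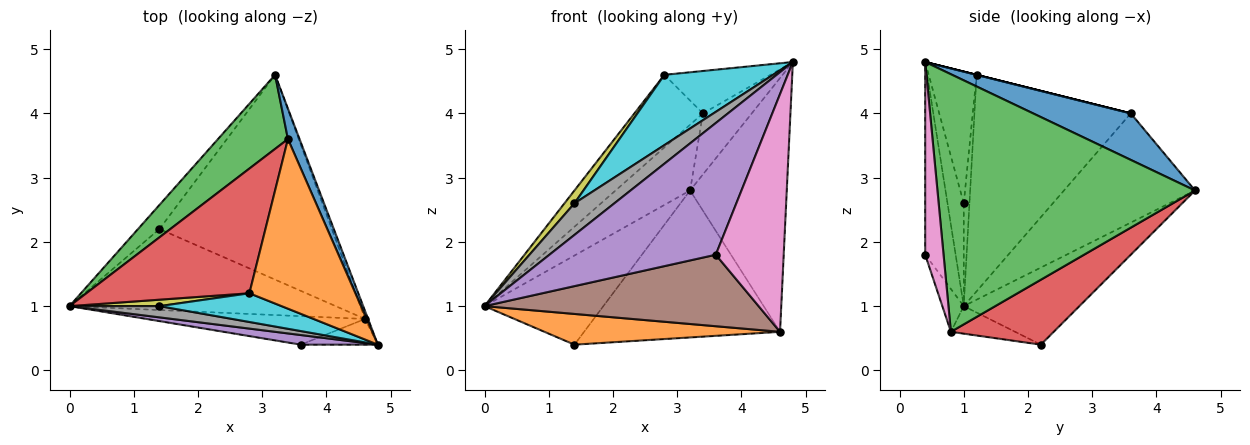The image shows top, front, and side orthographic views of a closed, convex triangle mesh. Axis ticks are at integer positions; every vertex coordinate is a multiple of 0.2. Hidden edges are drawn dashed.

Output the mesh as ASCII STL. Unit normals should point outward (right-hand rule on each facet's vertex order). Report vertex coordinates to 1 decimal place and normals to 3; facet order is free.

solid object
 facet normal -0.685 0.704 -0.190
  outer loop
   vertex 1.4 2.2 0.4
   vertex 0.0 1.0 1.0
   vertex 3.2 4.6 2.8
  endloop
 endfacet
 facet normal -0.096 -0.353 -0.931
  outer loop
   vertex 4.6 0.8 0.6
   vertex 0.0 1.0 1.0
   vertex 1.4 2.2 0.4
  endloop
 endfacet
 facet normal 0.936 0.351 -0.011
  outer loop
   vertex 4.6 0.8 0.6
   vertex 3.2 4.6 2.8
   vertex 4.8 0.4 4.8
  endloop
 endfacet
 facet normal 0.292 0.558 -0.777
  outer loop
   vertex 4.6 0.8 0.6
   vertex 1.4 2.2 0.4
   vertex 3.2 4.6 2.8
  endloop
 endfacet
 facet normal -0.179 -0.981 0.072
  outer loop
   vertex 3.6 0.4 1.8
   vertex 4.8 0.4 4.8
   vertex 0.0 1.0 1.0
  endloop
 endfacet
 facet normal -0.072 -0.927 -0.369
  outer loop
   vertex 3.6 0.4 1.8
   vertex 0.0 1.0 1.0
   vertex 4.6 0.8 0.6
  endloop
 endfacet
 facet normal 0.259 -0.960 -0.104
  outer loop
   vertex 3.6 0.4 1.8
   vertex 4.6 0.8 0.6
   vertex 4.8 0.4 4.8
  endloop
 endfacet
 facet normal -0.358 -0.880 0.313
  outer loop
   vertex 1.4 1.0 2.6
   vertex 0.0 1.0 1.0
   vertex 4.8 0.4 4.8
  endloop
 endfacet
 facet normal -0.455 -0.796 0.398
  outer loop
   vertex 1.4 1.0 2.6
   vertex 2.8 1.2 4.6
   vertex 0.0 1.0 1.0
  endloop
 endfacet
 facet normal -0.378 -0.857 0.350
  outer loop
   vertex 1.4 1.0 2.6
   vertex 4.8 0.4 4.8
   vertex 2.8 1.2 4.6
  endloop
 endfacet
 facet normal 0.873 0.436 0.218
  outer loop
   vertex 3.4 3.6 4.0
   vertex 4.8 0.4 4.8
   vertex 3.2 4.6 2.8
  endloop
 endfacet
 facet normal 0.000 0.243 0.970
  outer loop
   vertex 3.4 3.6 4.0
   vertex 2.8 1.2 4.6
   vertex 4.8 0.4 4.8
  endloop
 endfacet
 facet normal -0.759 0.432 0.486
  outer loop
   vertex 3.4 3.6 4.0
   vertex 3.2 4.6 2.8
   vertex 0.0 1.0 1.0
  endloop
 endfacet
 facet normal -0.754 0.330 0.568
  outer loop
   vertex 3.4 3.6 4.0
   vertex 0.0 1.0 1.0
   vertex 2.8 1.2 4.6
  endloop
 endfacet
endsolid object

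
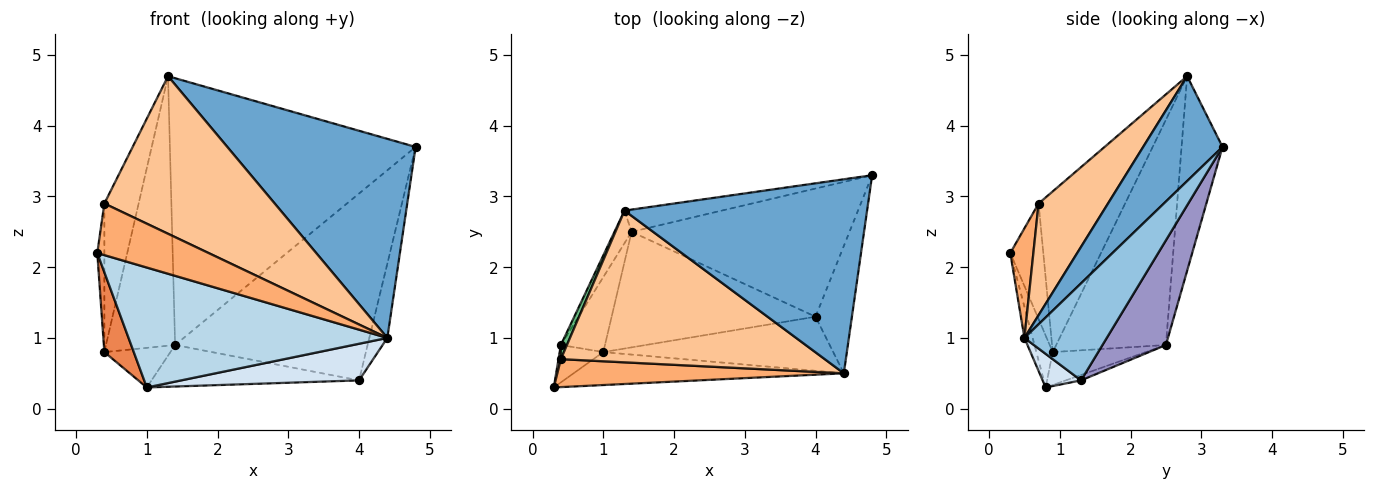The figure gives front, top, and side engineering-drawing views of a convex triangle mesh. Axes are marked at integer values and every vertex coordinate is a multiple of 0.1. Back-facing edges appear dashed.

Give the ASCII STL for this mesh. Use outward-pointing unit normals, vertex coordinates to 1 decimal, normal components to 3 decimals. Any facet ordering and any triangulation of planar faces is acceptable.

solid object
 facet normal 0.289 -0.686 0.668
  outer loop
   vertex 4.4 0.5 1.0
   vertex 4.8 3.3 3.7
   vertex 1.3 2.8 4.7
  endloop
 endfacet
 facet normal 0.917 0.201 -0.344
  outer loop
   vertex 4.4 0.5 1.0
   vertex 4.0 1.3 0.4
   vertex 4.8 3.3 3.7
  endloop
 endfacet
 facet normal -0.031 -0.964 -0.265
  outer loop
   vertex 4.4 0.5 1.0
   vertex 0.3 0.3 2.2
   vertex 1.0 0.8 0.3
  endloop
 endfacet
 facet normal 0.120 -0.557 -0.822
  outer loop
   vertex 4.4 0.5 1.0
   vertex 1.0 0.8 0.3
   vertex 4.0 1.3 0.4
  endloop
 endfacet
 facet normal -0.450 -0.809 -0.379
  outer loop
   vertex 0.4 0.9 0.8
   vertex 1.0 0.8 0.3
   vertex 0.3 0.3 2.2
  endloop
 endfacet
 facet normal 0.179 -0.865 0.469
  outer loop
   vertex 0.4 0.7 2.9
   vertex 0.3 0.3 2.2
   vertex 4.4 0.5 1.0
  endloop
 endfacet
 facet normal 0.282 -0.691 0.666
  outer loop
   vertex 0.4 0.7 2.9
   vertex 4.4 0.5 1.0
   vertex 1.3 2.8 4.7
  endloop
 endfacet
 facet normal -0.978 0.209 0.020
  outer loop
   vertex 0.4 0.7 2.9
   vertex 0.4 0.9 0.8
   vertex 0.3 0.3 2.2
  endloop
 endfacet
 facet normal -0.929 0.368 0.035
  outer loop
   vertex 0.4 0.7 2.9
   vertex 1.3 2.8 4.7
   vertex 0.4 0.9 0.8
  endloop
 endfacet
 facet normal -0.164 0.983 -0.082
  outer loop
   vertex 1.4 2.5 0.9
   vertex 1.3 2.8 4.7
   vertex 4.8 3.3 3.7
  endloop
 endfacet
 facet normal -0.844 0.532 -0.064
  outer loop
   vertex 1.4 2.5 0.9
   vertex 0.4 0.9 0.8
   vertex 1.3 2.8 4.7
  endloop
 endfacet
 facet normal -0.550 0.390 -0.738
  outer loop
   vertex 1.4 2.5 0.9
   vertex 1.0 0.8 0.3
   vertex 0.4 0.9 0.8
  endloop
 endfacet
 facet normal 0.262 0.796 -0.546
  outer loop
   vertex 1.4 2.5 0.9
   vertex 4.8 3.3 3.7
   vertex 4.0 1.3 0.4
  endloop
 endfacet
 facet normal -0.025 0.338 -0.941
  outer loop
   vertex 1.4 2.5 0.9
   vertex 4.0 1.3 0.4
   vertex 1.0 0.8 0.3
  endloop
 endfacet
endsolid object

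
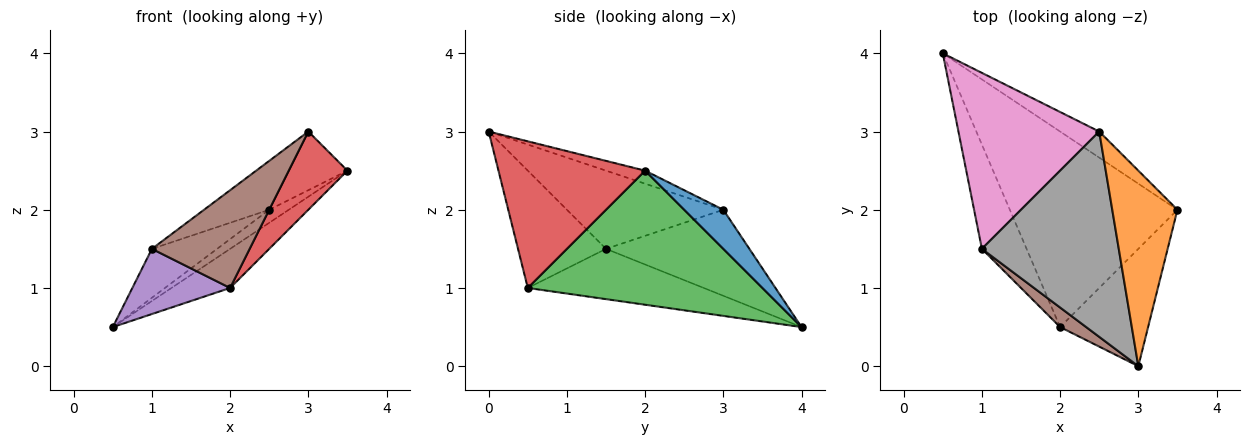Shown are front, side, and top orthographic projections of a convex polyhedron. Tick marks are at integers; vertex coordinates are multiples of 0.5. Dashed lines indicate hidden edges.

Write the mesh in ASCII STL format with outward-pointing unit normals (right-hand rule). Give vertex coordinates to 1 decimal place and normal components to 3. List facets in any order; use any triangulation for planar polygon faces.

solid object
 facet normal 0.667 0.333 -0.667
  outer loop
   vertex 2.5 3.0 2.0
   vertex 3.5 2.0 2.5
   vertex 0.5 4.0 0.5
  endloop
 endfacet
 facet normal -0.188 0.282 0.941
  outer loop
   vertex 2.5 3.0 2.0
   vertex 3.0 0.0 3.0
   vertex 3.5 2.0 2.5
  endloop
 endfacet
 facet normal 0.617 0.154 -0.772
  outer loop
   vertex 2.0 0.5 1.0
   vertex 0.5 4.0 0.5
   vertex 3.5 2.0 2.5
  endloop
 endfacet
 facet normal 0.811 -0.324 -0.487
  outer loop
   vertex 2.0 0.5 1.0
   vertex 3.5 2.0 2.5
   vertex 3.0 0.0 3.0
  endloop
 endfacet
 facet normal -0.690 -0.383 -0.614
  outer loop
   vertex 1.0 1.5 1.5
   vertex 0.5 4.0 0.5
   vertex 2.0 0.5 1.0
  endloop
 endfacet
 facet normal -0.662 -0.735 0.147
  outer loop
   vertex 1.0 1.5 1.5
   vertex 2.0 0.5 1.0
   vertex 3.0 0.0 3.0
  endloop
 endfacet
 facet normal -0.507 0.231 0.830
  outer loop
   vertex 1.0 1.5 1.5
   vertex 2.5 3.0 2.0
   vertex 0.5 4.0 0.5
  endloop
 endfacet
 facet normal -0.486 0.202 0.850
  outer loop
   vertex 1.0 1.5 1.5
   vertex 3.0 0.0 3.0
   vertex 2.5 3.0 2.0
  endloop
 endfacet
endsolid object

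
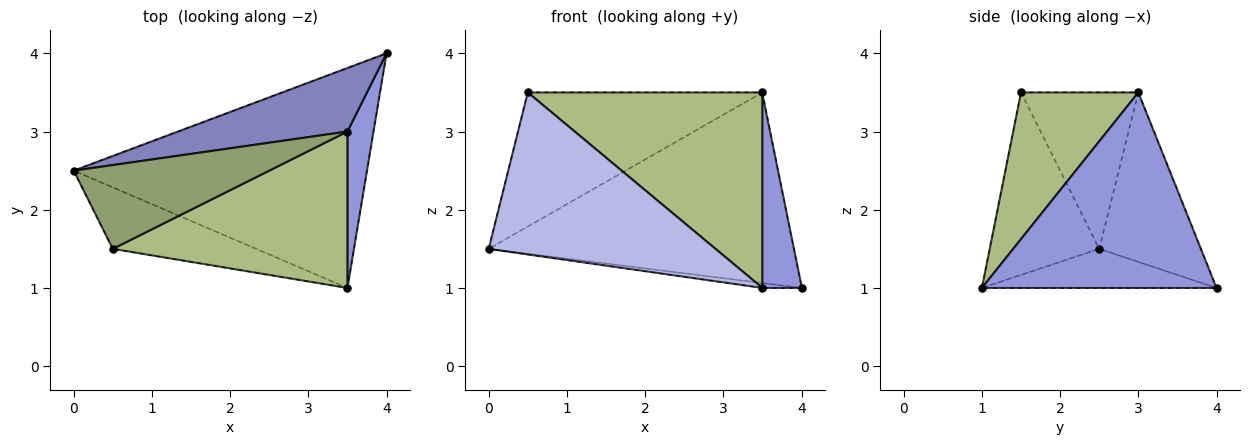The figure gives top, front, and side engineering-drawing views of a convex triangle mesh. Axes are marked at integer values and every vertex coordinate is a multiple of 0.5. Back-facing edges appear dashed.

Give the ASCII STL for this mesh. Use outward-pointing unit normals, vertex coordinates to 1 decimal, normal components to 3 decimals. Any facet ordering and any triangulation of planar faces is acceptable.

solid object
 facet normal -0.132 0.022 -0.991
  outer loop
   vertex 3.5 1.0 1.0
   vertex 0.0 2.5 1.5
   vertex 4.0 4.0 1.0
  endloop
 endfacet
 facet normal -0.302 0.905 0.302
  outer loop
   vertex 3.5 3.0 3.5
   vertex 4.0 4.0 1.0
   vertex 0.0 2.5 1.5
  endloop
 endfacet
 facet normal 0.978 -0.163 0.130
  outer loop
   vertex 3.5 3.0 3.5
   vertex 3.5 1.0 1.0
   vertex 4.0 4.0 1.0
  endloop
 endfacet
 facet normal -0.411 -0.852 -0.323
  outer loop
   vertex 0.5 1.5 3.5
   vertex 0.0 2.5 1.5
   vertex 3.5 1.0 1.0
  endloop
 endfacet
 facet normal -0.390 0.781 0.488
  outer loop
   vertex 0.5 1.5 3.5
   vertex 3.5 3.0 3.5
   vertex 0.0 2.5 1.5
  endloop
 endfacet
 facet normal 0.364 -0.727 0.582
  outer loop
   vertex 0.5 1.5 3.5
   vertex 3.5 1.0 1.0
   vertex 3.5 3.0 3.5
  endloop
 endfacet
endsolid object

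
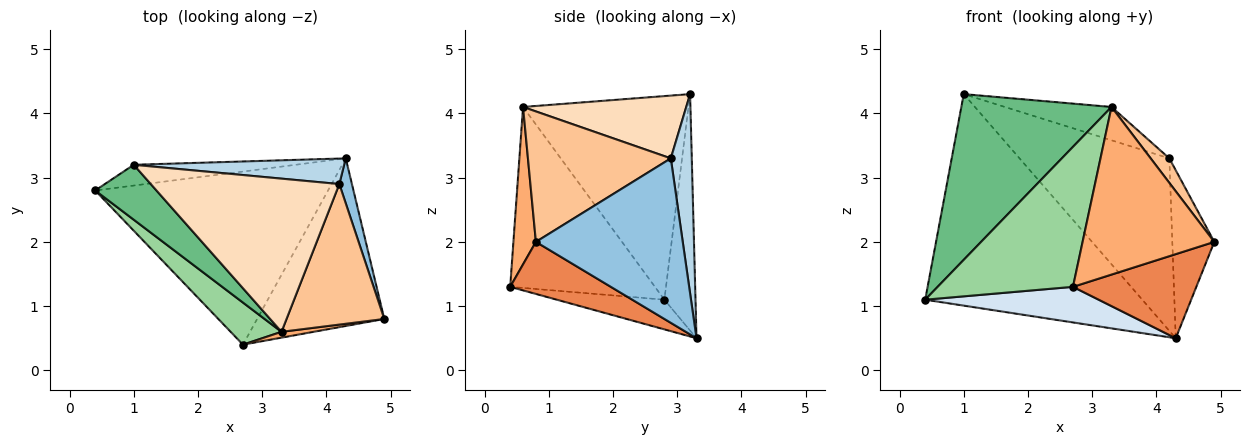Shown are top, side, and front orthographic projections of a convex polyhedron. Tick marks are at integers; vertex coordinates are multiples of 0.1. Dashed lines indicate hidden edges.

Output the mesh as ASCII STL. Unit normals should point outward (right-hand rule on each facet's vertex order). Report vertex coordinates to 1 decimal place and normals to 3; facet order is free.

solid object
 facet normal -0.141 0.985 -0.097
  outer loop
   vertex 1.0 3.2 4.3
   vertex 4.3 3.3 0.5
   vertex 0.4 2.8 1.1
  endloop
 endfacet
 facet normal 0.959 0.274 0.073
  outer loop
   vertex 4.2 2.9 3.3
   vertex 4.9 0.8 2.0
   vertex 4.3 3.3 0.5
  endloop
 endfacet
 facet normal 0.137 0.980 0.145
  outer loop
   vertex 4.2 2.9 3.3
   vertex 4.3 3.3 0.5
   vertex 1.0 3.2 4.3
  endloop
 endfacet
 facet normal -0.124 -0.200 -0.972
  outer loop
   vertex 2.7 0.4 1.3
   vertex 0.4 2.8 1.1
   vertex 4.3 3.3 0.5
  endloop
 endfacet
 facet normal 0.344 -0.421 -0.839
  outer loop
   vertex 2.7 0.4 1.3
   vertex 4.3 3.3 0.5
   vertex 4.9 0.8 2.0
  endloop
 endfacet
 facet normal 0.168 -0.985 0.034
  outer loop
   vertex 3.3 0.6 4.1
   vertex 2.7 0.4 1.3
   vertex 4.9 0.8 2.0
  endloop
 endfacet
 facet normal 0.796 -0.104 0.596
  outer loop
   vertex 3.3 0.6 4.1
   vertex 4.9 0.8 2.0
   vertex 4.2 2.9 3.3
  endloop
 endfacet
 facet normal 0.309 0.202 0.929
  outer loop
   vertex 3.3 0.6 4.1
   vertex 4.2 2.9 3.3
   vertex 1.0 3.2 4.3
  endloop
 endfacet
 facet normal -0.723 -0.656 0.218
  outer loop
   vertex 3.3 0.6 4.1
   vertex 1.0 3.2 4.3
   vertex 0.4 2.8 1.1
  endloop
 endfacet
 facet normal -0.716 -0.669 0.201
  outer loop
   vertex 3.3 0.6 4.1
   vertex 0.4 2.8 1.1
   vertex 2.7 0.4 1.3
  endloop
 endfacet
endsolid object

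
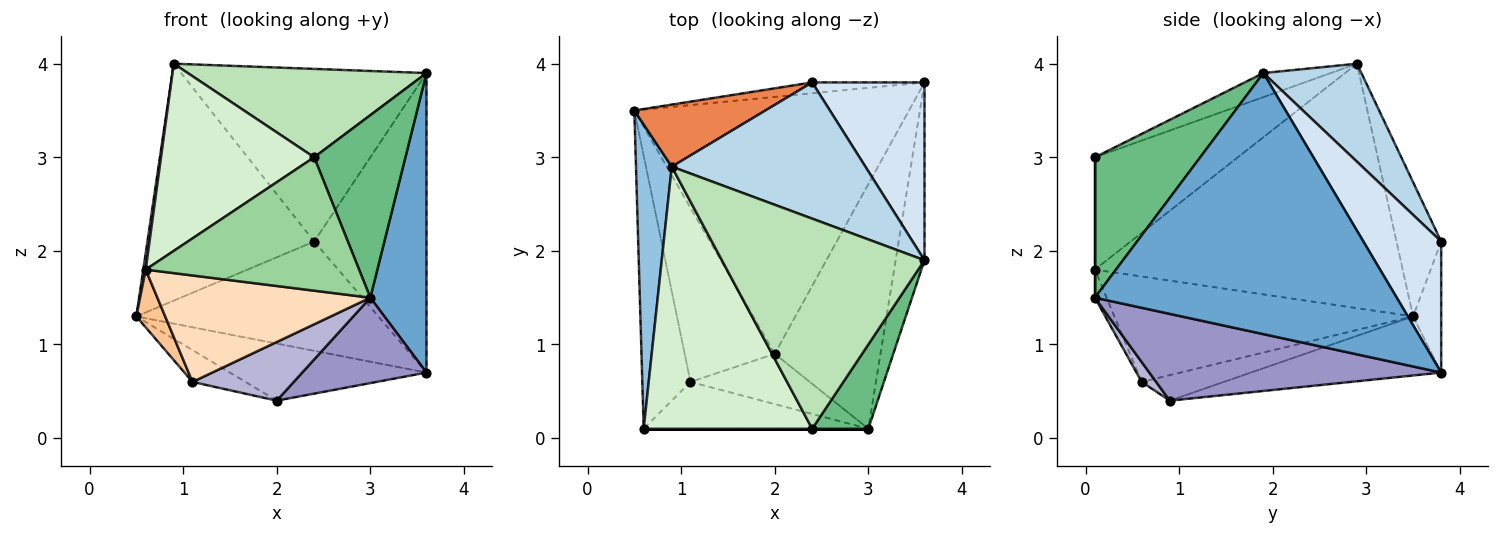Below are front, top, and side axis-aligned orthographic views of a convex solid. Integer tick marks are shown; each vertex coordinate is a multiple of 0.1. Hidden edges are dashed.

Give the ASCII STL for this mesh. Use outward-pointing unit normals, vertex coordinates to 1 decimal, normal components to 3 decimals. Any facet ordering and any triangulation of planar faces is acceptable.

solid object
 facet normal 0.977 -0.182 -0.108
  outer loop
   vertex 3.6 3.8 0.7
   vertex 3.6 1.9 3.9
   vertex 3.0 0.1 1.5
  endloop
 endfacet
 facet normal -0.989 -0.008 0.145
  outer loop
   vertex 0.6 0.1 1.8
   vertex 0.9 2.9 4.0
   vertex 0.5 3.5 1.3
  endloop
 endfacet
 facet normal 0.299 0.749 0.591
  outer loop
   vertex 2.4 3.8 2.1
   vertex 0.9 2.9 4.0
   vertex 3.6 1.9 3.9
  endloop
 endfacet
 facet normal 0.512 0.739 0.439
  outer loop
   vertex 2.4 3.8 2.1
   vertex 3.6 1.9 3.9
   vertex 3.6 3.8 0.7
  endloop
 endfacet
 facet normal -0.251 0.936 0.245
  outer loop
   vertex 2.4 3.8 2.1
   vertex 0.5 3.5 1.3
   vertex 0.9 2.9 4.0
  endloop
 endfacet
 facet normal -0.115 0.989 -0.098
  outer loop
   vertex 2.4 3.8 2.1
   vertex 3.6 3.8 0.7
   vertex 0.5 3.5 1.3
  endloop
 endfacet
 facet normal -0.906 -0.088 -0.414
  outer loop
   vertex 1.1 0.6 0.6
   vertex 0.6 0.1 1.8
   vertex 0.5 3.5 1.3
  endloop
 endfacet
 facet normal -0.050 -0.914 -0.402
  outer loop
   vertex 1.1 0.6 0.6
   vertex 3.0 0.1 1.5
   vertex 0.6 0.1 1.8
  endloop
 endfacet
 facet normal 0.723 -0.627 0.289
  outer loop
   vertex 2.4 0.1 3.0
   vertex 3.0 0.1 1.5
   vertex 3.6 1.9 3.9
  endloop
 endfacet
 facet normal 0.000 -1.000 0.000
  outer loop
   vertex 2.4 0.1 3.0
   vertex 0.6 0.1 1.8
   vertex 3.0 0.1 1.5
  endloop
 endfacet
 facet normal -0.109 -0.386 0.916
  outer loop
   vertex 2.4 0.1 3.0
   vertex 3.6 1.9 3.9
   vertex 0.9 2.9 4.0
  endloop
 endfacet
 facet normal -0.477 -0.511 0.715
  outer loop
   vertex 2.4 0.1 3.0
   vertex 0.9 2.9 4.0
   vertex 0.6 0.1 1.8
  endloop
 endfacet
 facet normal 0.612 -0.261 -0.746
  outer loop
   vertex 2.0 0.9 0.4
   vertex 3.6 3.8 0.7
   vertex 3.0 0.1 1.5
  endloop
 endfacet
 facet normal 0.108 -0.755 -0.647
  outer loop
   vertex 2.0 0.9 0.4
   vertex 3.0 0.1 1.5
   vertex 1.1 0.6 0.6
  endloop
 endfacet
 facet normal -0.205 0.212 -0.955
  outer loop
   vertex 2.0 0.9 0.4
   vertex 0.5 3.5 1.3
   vertex 3.6 3.8 0.7
  endloop
 endfacet
 facet normal -0.268 0.173 -0.948
  outer loop
   vertex 2.0 0.9 0.4
   vertex 1.1 0.6 0.6
   vertex 0.5 3.5 1.3
  endloop
 endfacet
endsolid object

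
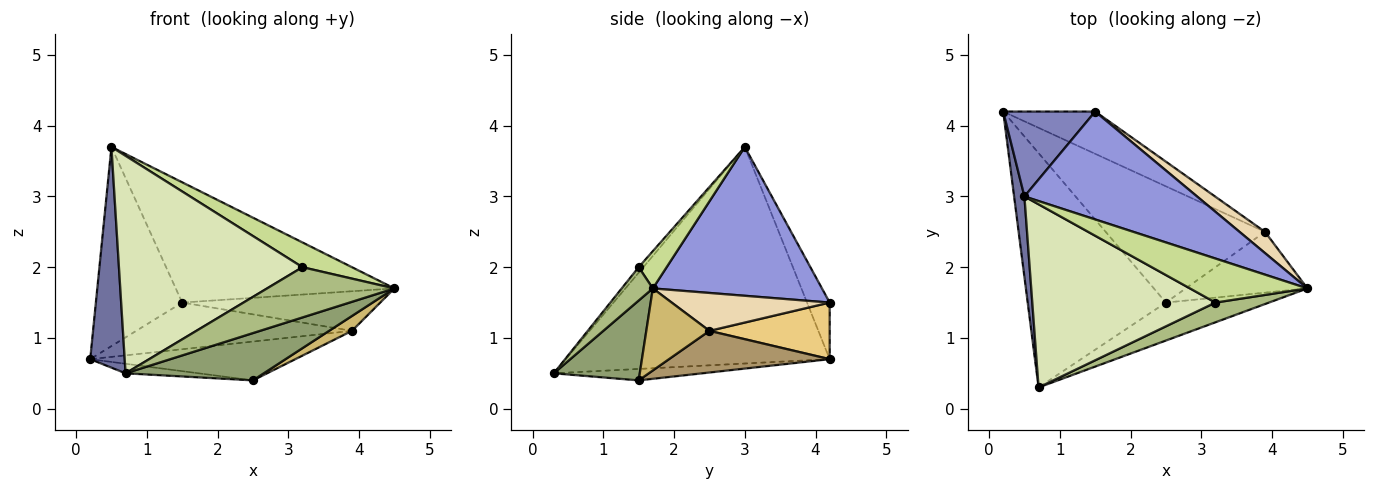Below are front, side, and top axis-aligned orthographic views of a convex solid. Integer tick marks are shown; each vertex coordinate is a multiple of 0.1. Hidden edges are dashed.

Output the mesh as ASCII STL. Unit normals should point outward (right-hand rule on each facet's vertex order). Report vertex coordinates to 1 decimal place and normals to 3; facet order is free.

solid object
 facet normal -0.990 -0.129 0.047
  outer loop
   vertex 0.5 3.0 3.7
   vertex 0.2 4.2 0.7
   vertex 0.7 0.3 0.5
  endloop
 endfacet
 facet normal -0.235 0.894 0.381
  outer loop
   vertex 1.5 4.2 1.5
   vertex 0.2 4.2 0.7
   vertex 0.5 3.0 3.7
  endloop
 endfacet
 facet normal 0.499 0.645 0.579
  outer loop
   vertex 1.5 4.2 1.5
   vertex 0.5 3.0 3.7
   vertex 4.5 1.7 1.7
  endloop
 endfacet
 facet normal -0.082 0.041 -0.996
  outer loop
   vertex 2.5 1.5 0.4
   vertex 0.7 0.3 0.5
   vertex 0.2 4.2 0.7
  endloop
 endfacet
 facet normal 0.436 -0.702 -0.563
  outer loop
   vertex 2.5 1.5 0.4
   vertex 4.5 1.7 1.7
   vertex 0.7 0.3 0.5
  endloop
 endfacet
 facet normal 0.222 -0.908 0.356
  outer loop
   vertex 3.2 1.5 2.0
   vertex 0.7 0.3 0.5
   vertex 4.5 1.7 1.7
  endloop
 endfacet
 facet normal 0.267 -0.472 0.840
  outer loop
   vertex 3.2 1.5 2.0
   vertex 4.5 1.7 1.7
   vertex 0.5 3.0 3.7
  endloop
 endfacet
 facet normal -0.019 -0.765 0.644
  outer loop
   vertex 3.2 1.5 2.0
   vertex 0.5 3.0 3.7
   vertex 0.7 0.3 0.5
  endloop
 endfacet
 facet normal 0.241 0.307 -0.921
  outer loop
   vertex 3.9 2.5 1.1
   vertex 2.5 1.5 0.4
   vertex 0.2 4.2 0.7
  endloop
 endfacet
 facet normal 0.548 -0.198 -0.813
  outer loop
   vertex 3.9 2.5 1.1
   vertex 4.5 1.7 1.7
   vertex 2.5 1.5 0.4
  endloop
 endfacet
 facet normal 0.382 0.685 -0.620
  outer loop
   vertex 3.9 2.5 1.1
   vertex 0.2 4.2 0.7
   vertex 1.5 4.2 1.5
  endloop
 endfacet
 facet normal 0.575 0.721 0.386
  outer loop
   vertex 3.9 2.5 1.1
   vertex 1.5 4.2 1.5
   vertex 4.5 1.7 1.7
  endloop
 endfacet
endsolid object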